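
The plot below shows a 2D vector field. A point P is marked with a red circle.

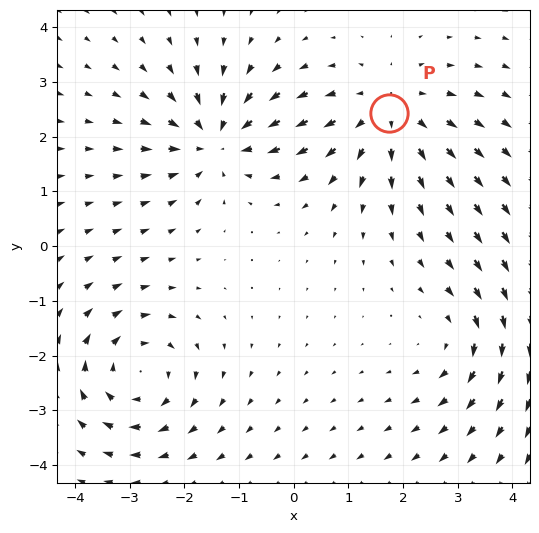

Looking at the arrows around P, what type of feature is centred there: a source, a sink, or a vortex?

source

At P (1.7, 2.4) the arrows spread outward. Divergence about +3, curl ≈0 — positive divergence with near-zero curl is a source.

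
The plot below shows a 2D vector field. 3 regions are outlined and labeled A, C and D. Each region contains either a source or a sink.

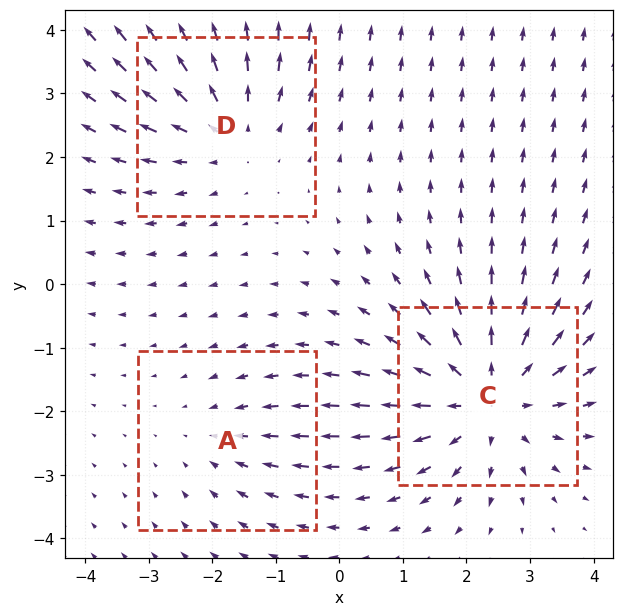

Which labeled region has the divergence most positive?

Divergence at each region's feature centre — A: about -2, C: about +4, D: about +3. Region C is most positive.

C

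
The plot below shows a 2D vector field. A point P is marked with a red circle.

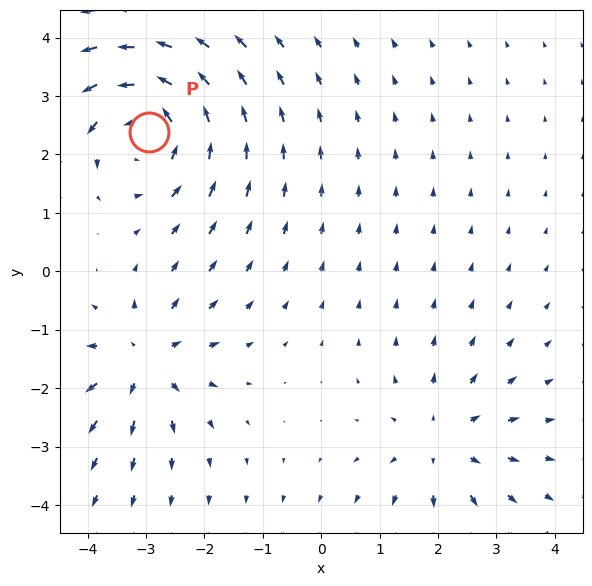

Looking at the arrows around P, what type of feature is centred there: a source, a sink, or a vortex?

vortex

At P (-2.9, 2.4) the arrows circulate counterclockwise. Divergence ≈0, curl about +4 — near-zero divergence with nonzero curl is a vortex.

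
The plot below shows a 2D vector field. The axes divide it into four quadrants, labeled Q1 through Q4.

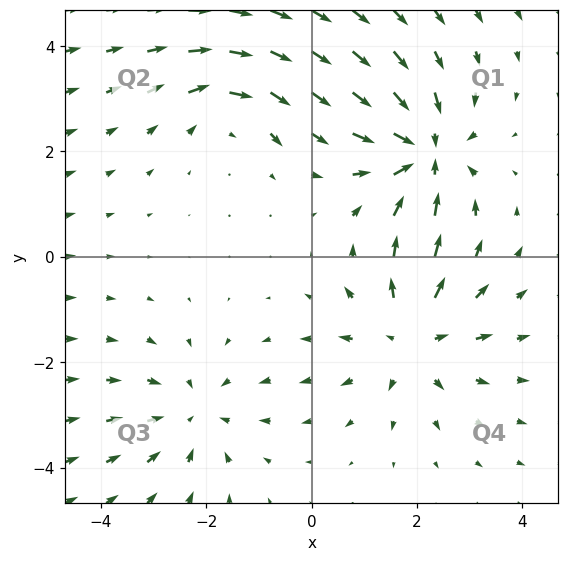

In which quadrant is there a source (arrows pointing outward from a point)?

The source sits at approximately (1.9, -1.5), which lies in quadrant Q4. The divergence there is about +4, positive as expected for a source.

Q4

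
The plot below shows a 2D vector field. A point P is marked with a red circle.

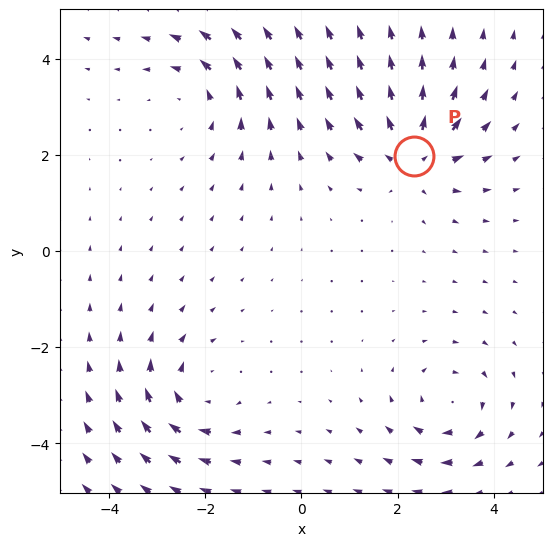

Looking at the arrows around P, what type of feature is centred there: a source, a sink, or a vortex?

At P (2.3, 2.0) the arrows spread outward. Divergence about +4, curl ≈0 — positive divergence with near-zero curl is a source.

source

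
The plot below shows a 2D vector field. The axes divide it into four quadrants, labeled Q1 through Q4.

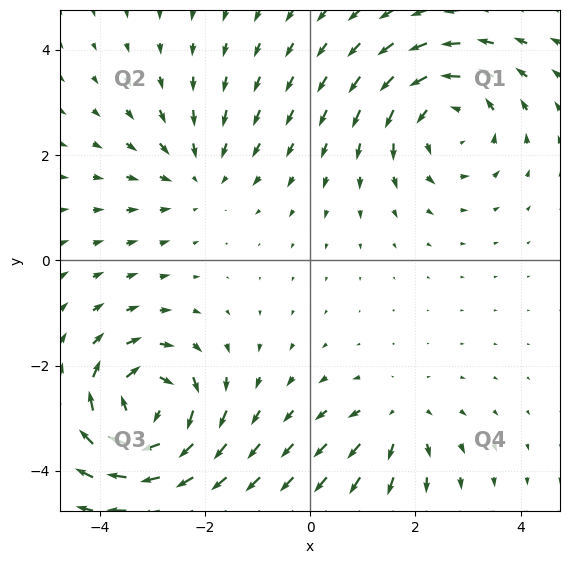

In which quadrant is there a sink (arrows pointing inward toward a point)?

Q2

The sink sits at approximately (-2.1, 1.6), which lies in quadrant Q2. The divergence there is about -3, negative as expected for a sink.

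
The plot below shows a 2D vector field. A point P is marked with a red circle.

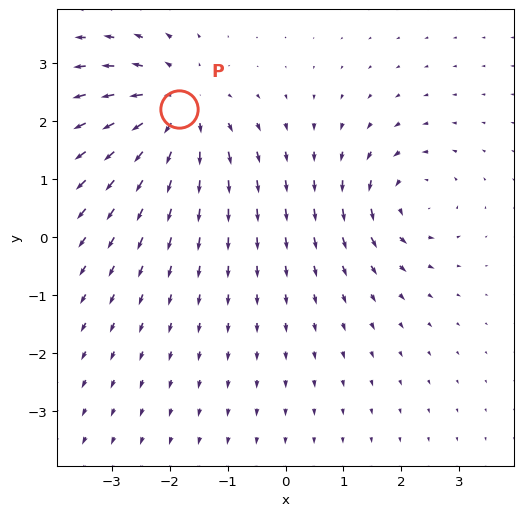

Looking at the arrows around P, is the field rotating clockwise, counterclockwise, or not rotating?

Near P at (-1.8, 2.2) the arrows show no circulation. The curl there is ≈0.

not rotating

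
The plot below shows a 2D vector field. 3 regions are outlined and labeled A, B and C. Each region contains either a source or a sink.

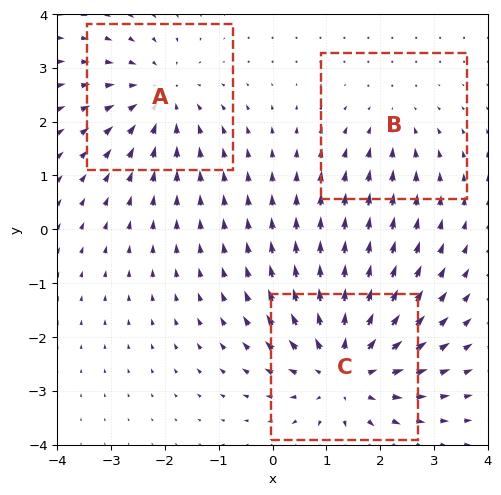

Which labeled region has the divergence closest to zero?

B

Divergence at each region's feature centre — A: about -3, B: about -2, C: about +4. Region B is closest to zero.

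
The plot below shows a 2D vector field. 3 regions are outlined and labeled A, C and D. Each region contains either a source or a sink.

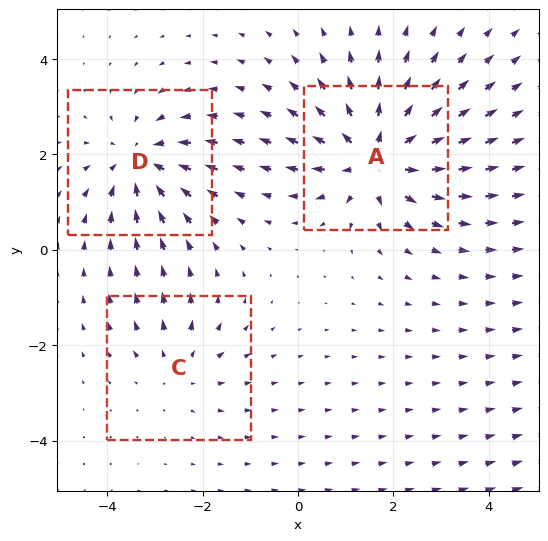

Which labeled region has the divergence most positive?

A

Divergence at each region's feature centre — A: about +5, C: about +2, D: about -4. Region A is most positive.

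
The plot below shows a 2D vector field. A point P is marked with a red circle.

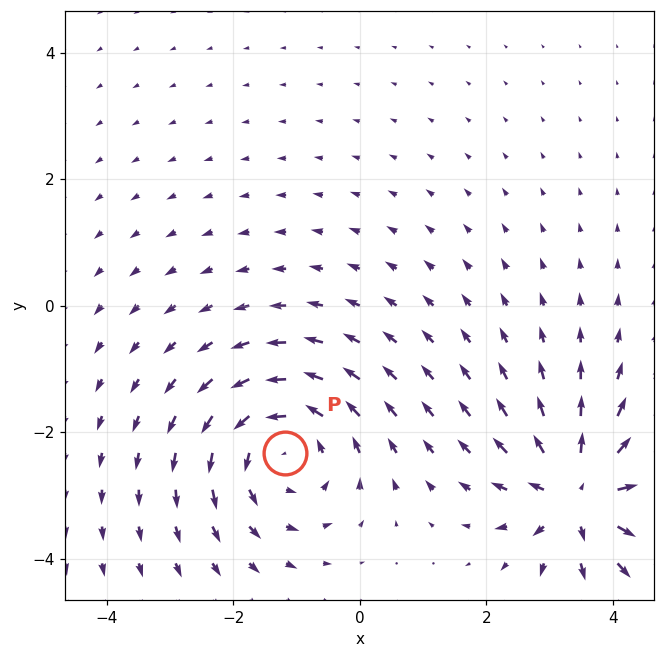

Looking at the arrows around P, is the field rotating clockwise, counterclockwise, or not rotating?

Near P at (-1.2, -2.3) the arrows circulate counterclockwise. The curl (z-component) there is about +4; positive curl means counterclockwise rotation.

counterclockwise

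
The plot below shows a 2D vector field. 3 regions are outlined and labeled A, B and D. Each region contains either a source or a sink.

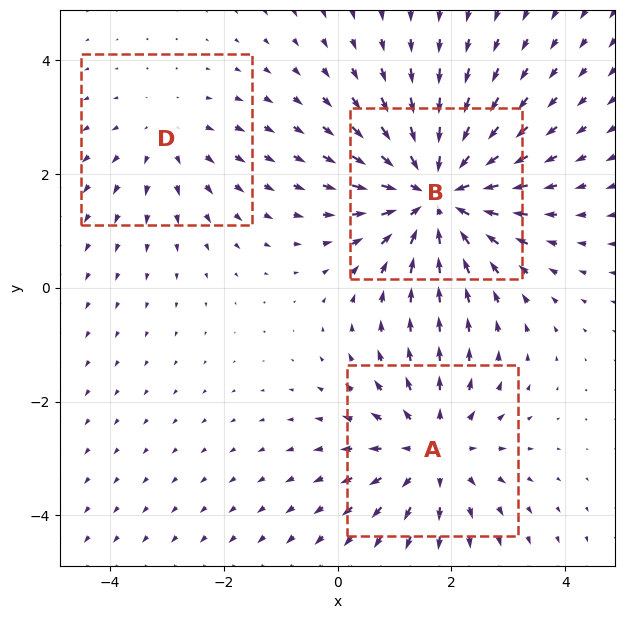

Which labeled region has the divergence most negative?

B

Divergence at each region's feature centre — A: about +3, B: about -4, D: about +2. Region B is most negative.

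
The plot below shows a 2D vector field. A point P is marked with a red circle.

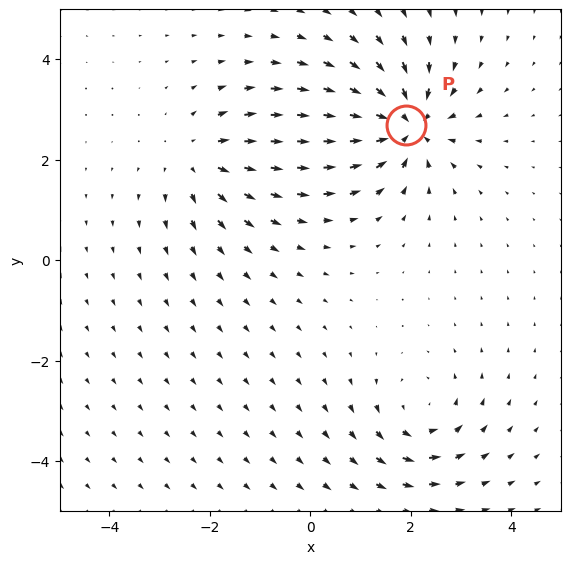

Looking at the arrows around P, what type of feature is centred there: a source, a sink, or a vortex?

At P (1.9, 2.7) the arrows converge inward. Divergence about -5, curl ≈0 — negative divergence with near-zero curl is a sink.

sink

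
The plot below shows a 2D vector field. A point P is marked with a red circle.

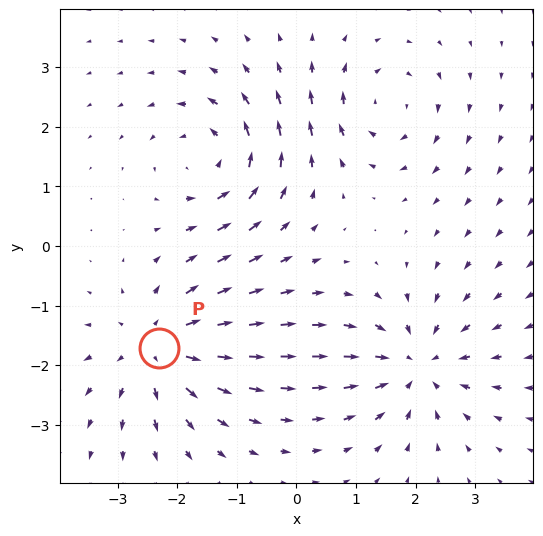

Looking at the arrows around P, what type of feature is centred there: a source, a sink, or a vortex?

source

At P (-2.3, -1.7) the arrows spread outward. Divergence about +4, curl ≈0 — positive divergence with near-zero curl is a source.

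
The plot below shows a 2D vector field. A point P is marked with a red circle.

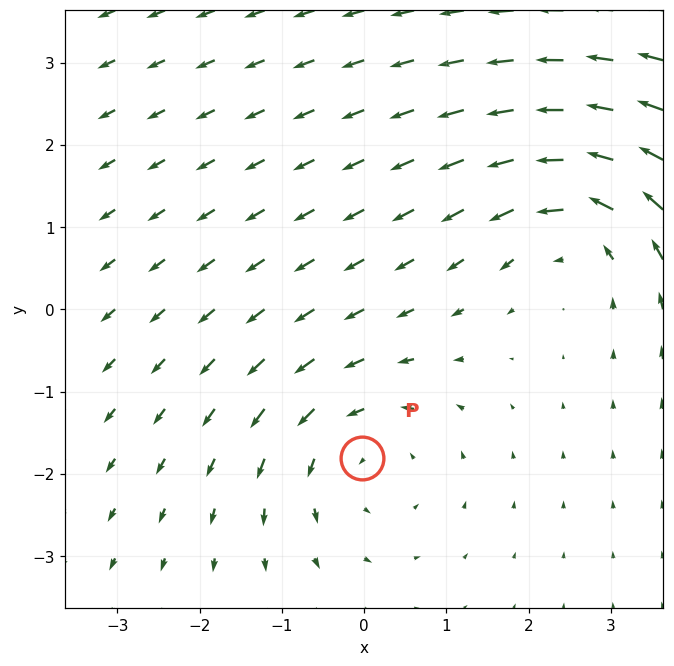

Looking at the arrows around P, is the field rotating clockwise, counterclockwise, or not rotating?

Near P at (-0.0, -1.8) the arrows circulate counterclockwise. The curl (z-component) there is about +2; positive curl means counterclockwise rotation.

counterclockwise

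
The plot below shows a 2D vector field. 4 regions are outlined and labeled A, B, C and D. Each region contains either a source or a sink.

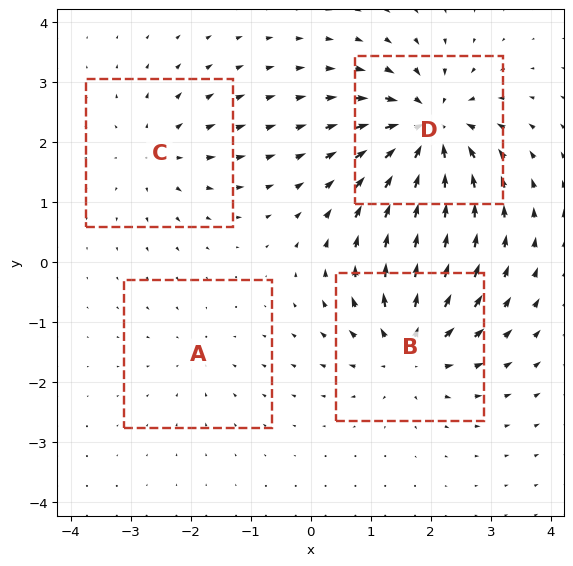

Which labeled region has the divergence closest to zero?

A

Divergence at each region's feature centre — A: about -2, B: about +6, C: about +4, D: about -8. Region A is closest to zero.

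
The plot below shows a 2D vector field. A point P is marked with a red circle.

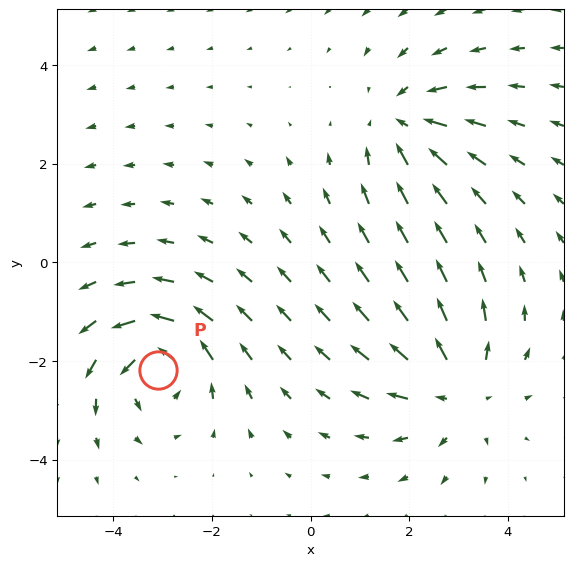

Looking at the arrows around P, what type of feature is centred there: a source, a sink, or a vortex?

vortex

At P (-3.1, -2.2) the arrows circulate counterclockwise. Divergence ≈0, curl about +4 — near-zero divergence with nonzero curl is a vortex.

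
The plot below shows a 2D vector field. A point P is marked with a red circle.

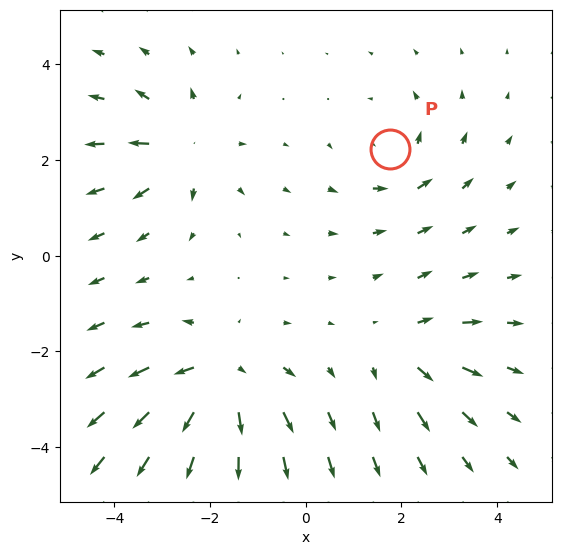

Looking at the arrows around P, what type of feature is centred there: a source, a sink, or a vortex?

At P (1.8, 2.2) the arrows circulate counterclockwise. Divergence ≈0, curl about +3 — near-zero divergence with nonzero curl is a vortex.

vortex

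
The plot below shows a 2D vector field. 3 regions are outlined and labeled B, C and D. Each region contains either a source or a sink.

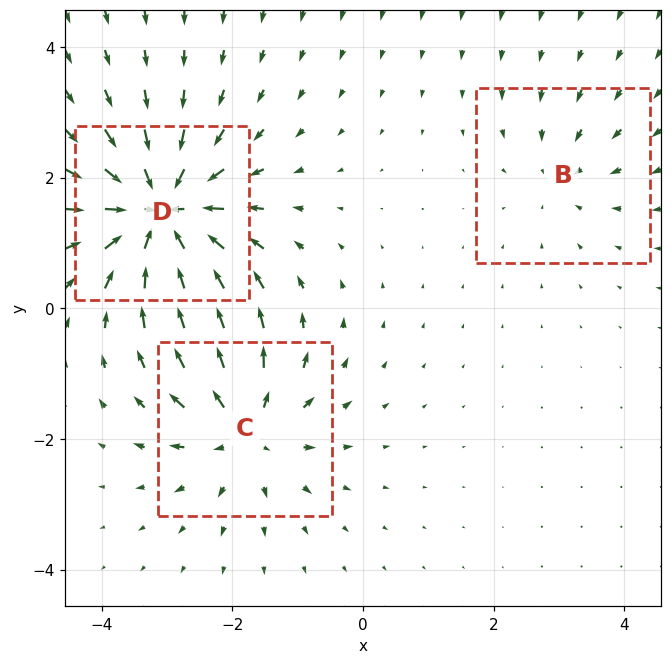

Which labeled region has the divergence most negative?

Divergence at each region's feature centre — B: about -2, C: about +4, D: about -6. Region D is most negative.

D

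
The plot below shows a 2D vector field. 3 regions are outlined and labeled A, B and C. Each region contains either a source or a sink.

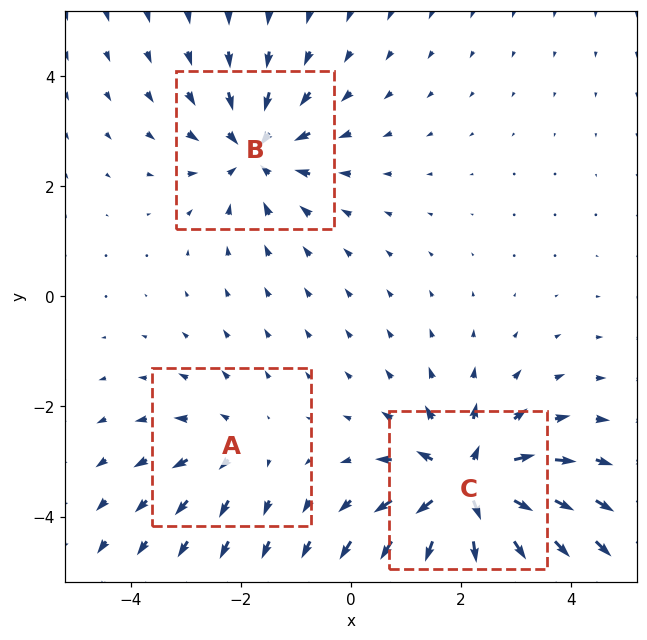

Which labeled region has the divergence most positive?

C

Divergence at each region's feature centre — A: about +2, B: about -4, C: about +6. Region C is most positive.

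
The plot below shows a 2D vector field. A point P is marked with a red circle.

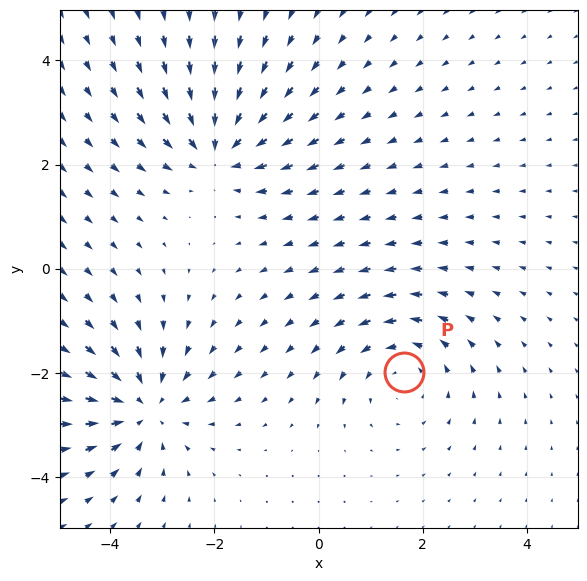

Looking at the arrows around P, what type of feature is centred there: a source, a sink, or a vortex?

At P (1.6, -2.0) the arrows circulate counterclockwise. Divergence ≈0, curl about +3 — near-zero divergence with nonzero curl is a vortex.

vortex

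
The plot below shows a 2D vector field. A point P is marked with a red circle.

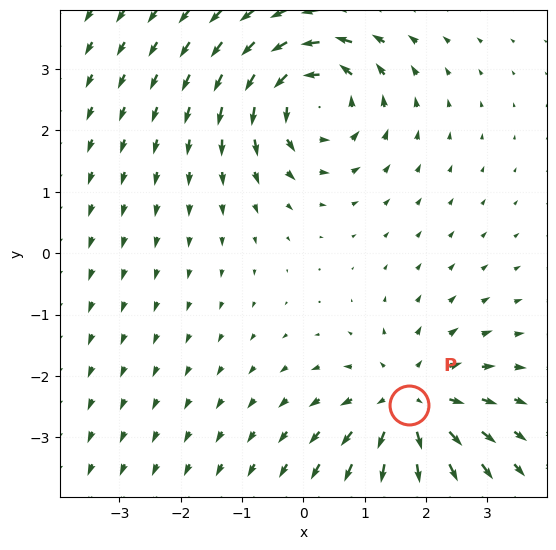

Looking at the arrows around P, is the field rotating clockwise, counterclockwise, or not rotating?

not rotating

Near P at (1.7, -2.5) the arrows show no circulation. The curl there is ≈0.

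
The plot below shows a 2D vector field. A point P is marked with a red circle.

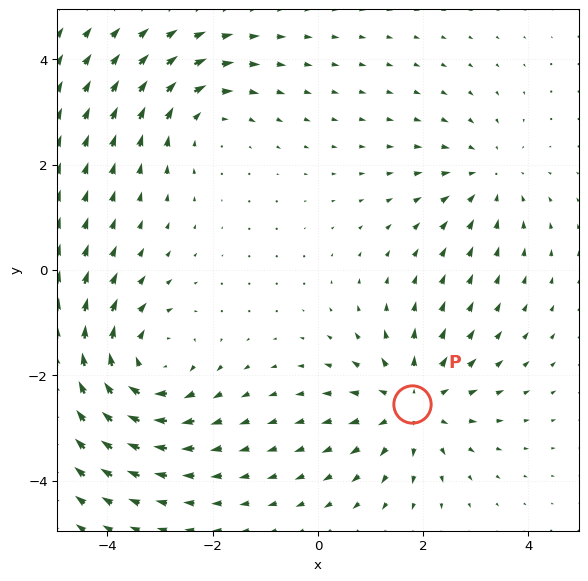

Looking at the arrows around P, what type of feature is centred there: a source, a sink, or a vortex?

source

At P (1.8, -2.5) the arrows spread outward. Divergence about +4, curl ≈0 — positive divergence with near-zero curl is a source.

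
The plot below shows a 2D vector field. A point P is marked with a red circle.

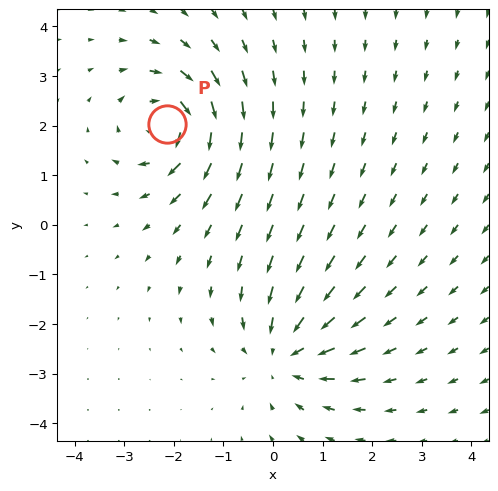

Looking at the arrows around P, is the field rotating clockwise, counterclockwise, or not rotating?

Near P at (-2.1, 2.0) the arrows circulate clockwise. The curl (z-component) there is about -6; negative curl means clockwise rotation.

clockwise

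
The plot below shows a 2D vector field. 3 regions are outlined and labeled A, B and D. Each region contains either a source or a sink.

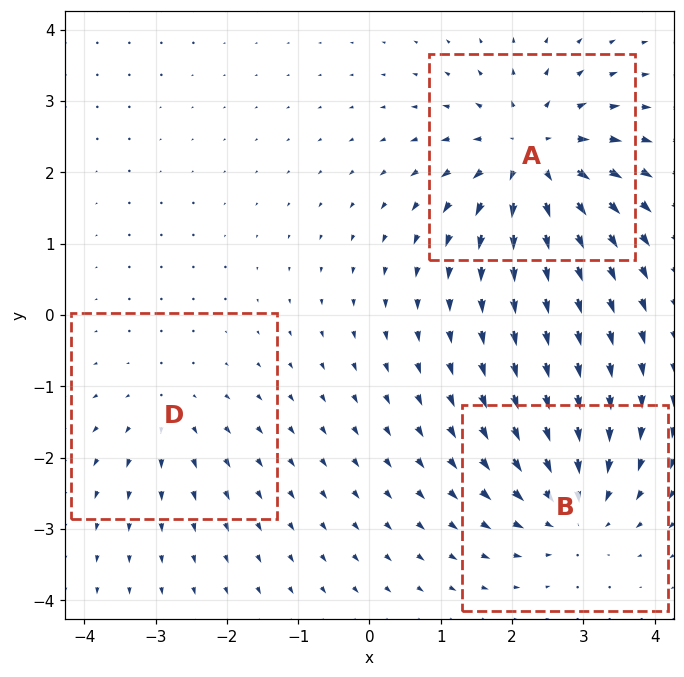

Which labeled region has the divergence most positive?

Divergence at each region's feature centre — A: about +5, B: about -4, D: about +2. Region A is most positive.

A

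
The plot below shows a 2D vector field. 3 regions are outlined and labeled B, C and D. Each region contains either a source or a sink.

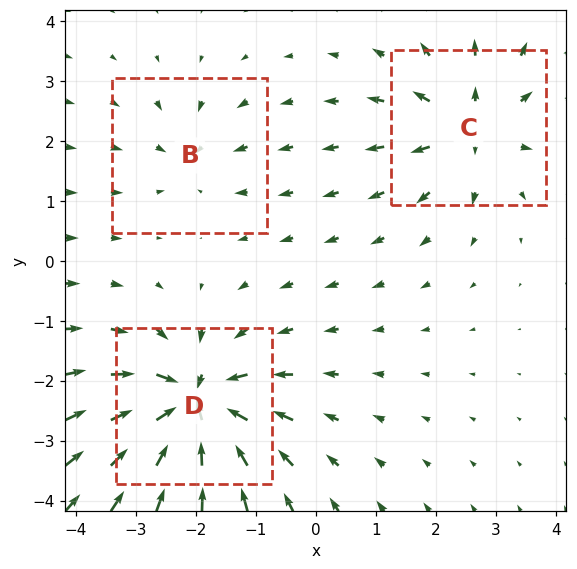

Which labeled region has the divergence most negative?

Divergence at each region's feature centre — B: about -3, C: about +4, D: about -6. Region D is most negative.

D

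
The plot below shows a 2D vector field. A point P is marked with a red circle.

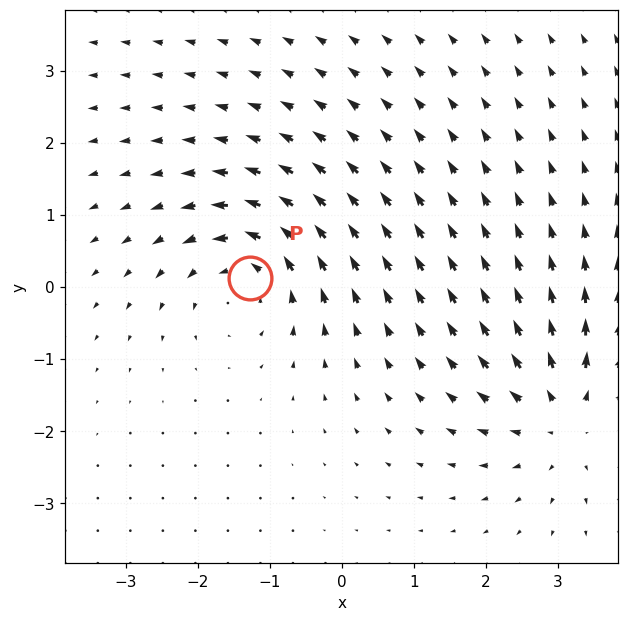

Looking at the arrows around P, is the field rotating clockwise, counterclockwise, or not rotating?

counterclockwise

Near P at (-1.3, 0.1) the arrows circulate counterclockwise. The curl (z-component) there is about +4; positive curl means counterclockwise rotation.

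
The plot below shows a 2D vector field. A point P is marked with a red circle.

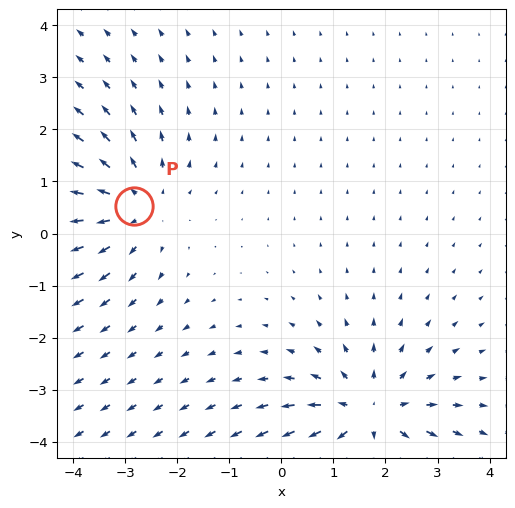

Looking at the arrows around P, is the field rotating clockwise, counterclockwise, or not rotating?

Near P at (-2.8, 0.5) the arrows show no circulation. The curl there is ≈0.

not rotating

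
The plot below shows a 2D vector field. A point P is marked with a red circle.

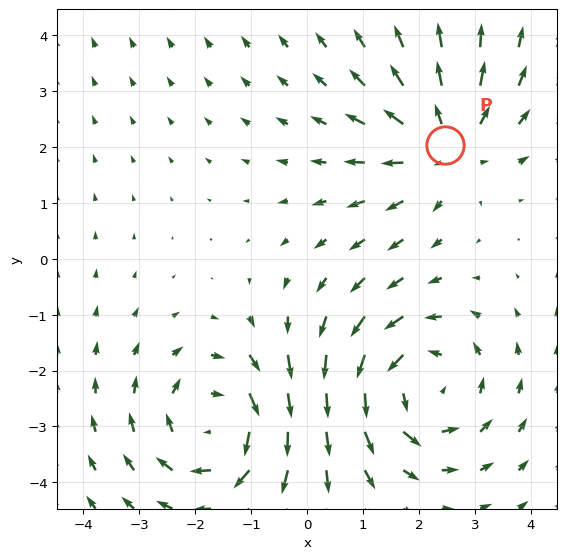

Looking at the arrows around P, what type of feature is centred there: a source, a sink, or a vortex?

source

At P (2.5, 2.0) the arrows spread outward. Divergence about +3, curl ≈0 — positive divergence with near-zero curl is a source.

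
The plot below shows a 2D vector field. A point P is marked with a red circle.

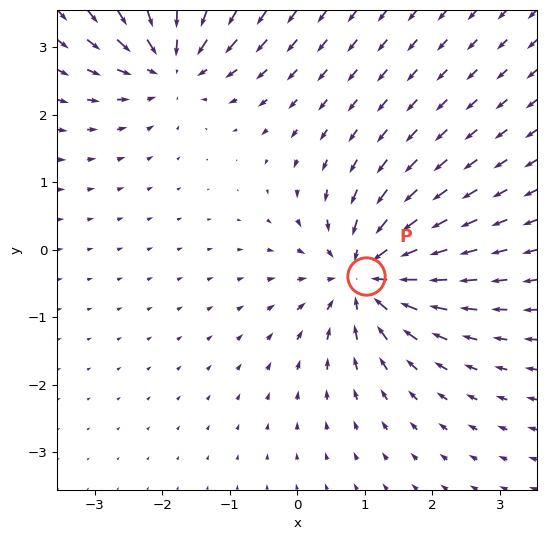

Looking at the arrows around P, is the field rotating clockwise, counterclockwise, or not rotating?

Near P at (1.0, -0.4) the arrows show no circulation. The curl there is ≈0.

not rotating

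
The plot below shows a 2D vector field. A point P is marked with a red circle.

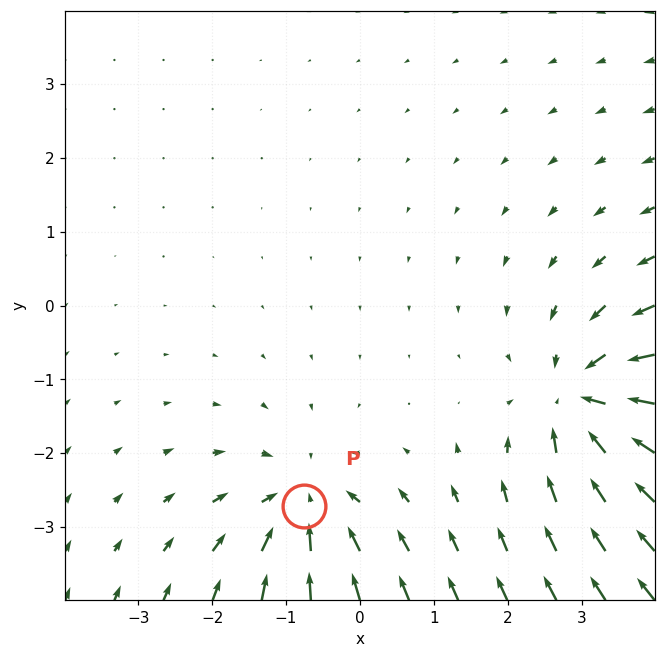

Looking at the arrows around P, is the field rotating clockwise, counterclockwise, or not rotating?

Near P at (-0.8, -2.7) the arrows show no circulation. The curl there is ≈0.

not rotating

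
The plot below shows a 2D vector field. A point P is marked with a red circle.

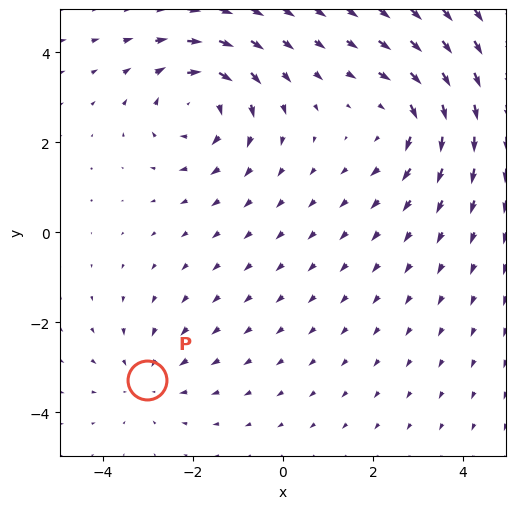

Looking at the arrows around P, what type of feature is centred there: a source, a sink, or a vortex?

At P (-3.0, -3.3) the arrows converge inward. Divergence about -2, curl ≈0 — negative divergence with near-zero curl is a sink.

sink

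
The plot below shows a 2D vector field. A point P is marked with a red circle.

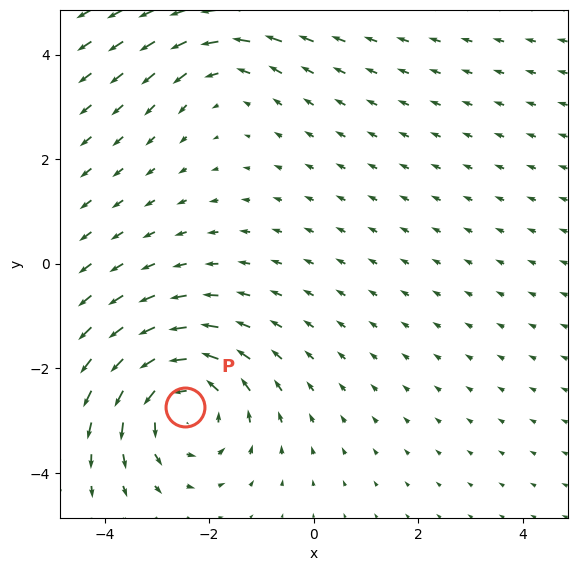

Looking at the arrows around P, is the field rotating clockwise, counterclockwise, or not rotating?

counterclockwise

Near P at (-2.5, -2.7) the arrows circulate counterclockwise. The curl (z-component) there is about +4; positive curl means counterclockwise rotation.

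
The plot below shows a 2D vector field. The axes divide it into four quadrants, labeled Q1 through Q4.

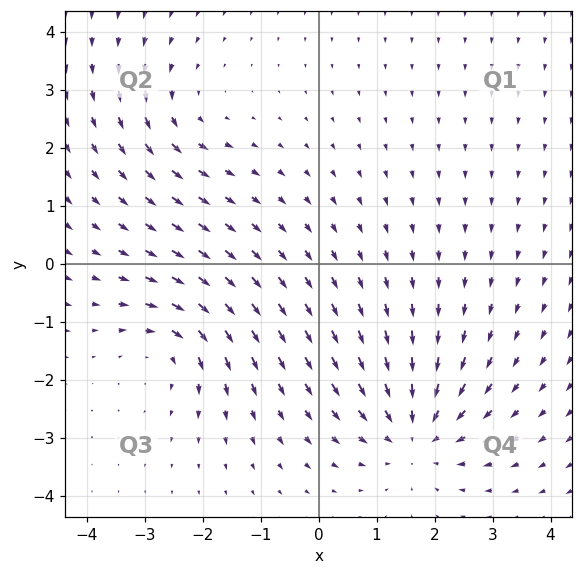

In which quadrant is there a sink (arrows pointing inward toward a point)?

The sink sits at approximately (1.7, -2.9), which lies in quadrant Q4. The divergence there is about -5, negative as expected for a sink.

Q4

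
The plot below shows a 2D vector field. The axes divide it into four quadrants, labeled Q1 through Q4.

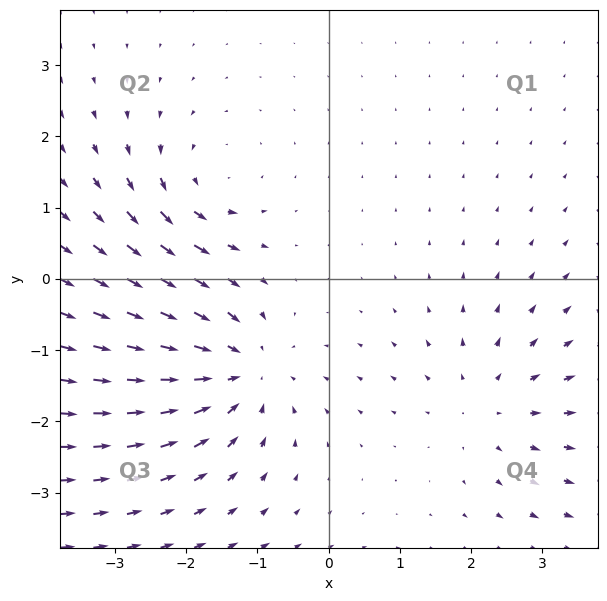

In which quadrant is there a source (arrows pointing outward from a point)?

Q4

The source sits at approximately (2.3, -1.8), which lies in quadrant Q4. The divergence there is about +3, positive as expected for a source.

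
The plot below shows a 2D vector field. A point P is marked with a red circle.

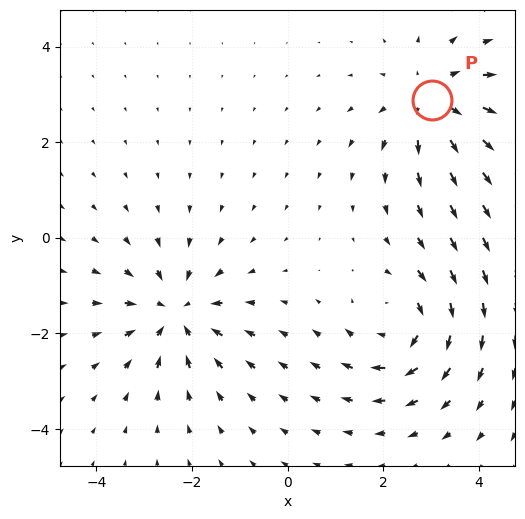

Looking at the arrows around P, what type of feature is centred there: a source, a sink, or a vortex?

source

At P (3.0, 2.9) the arrows spread outward. Divergence about +4, curl ≈0 — positive divergence with near-zero curl is a source.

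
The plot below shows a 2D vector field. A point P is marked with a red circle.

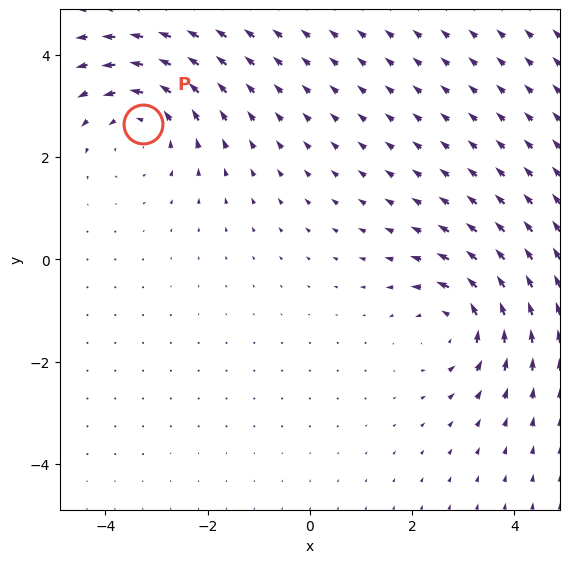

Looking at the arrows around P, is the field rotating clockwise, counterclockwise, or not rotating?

Near P at (-3.3, 2.6) the arrows circulate counterclockwise. The curl (z-component) there is about +3; positive curl means counterclockwise rotation.

counterclockwise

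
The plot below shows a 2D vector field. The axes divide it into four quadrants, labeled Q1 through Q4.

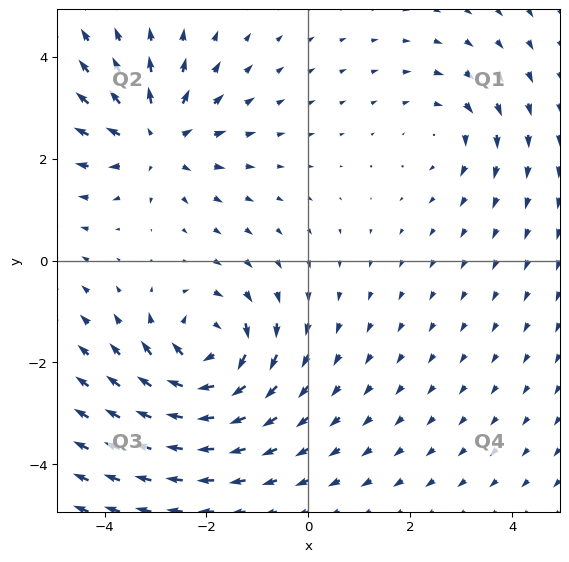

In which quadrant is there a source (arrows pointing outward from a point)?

The source sits at approximately (-3.0, 2.4), which lies in quadrant Q2. The divergence there is about +5, positive as expected for a source.

Q2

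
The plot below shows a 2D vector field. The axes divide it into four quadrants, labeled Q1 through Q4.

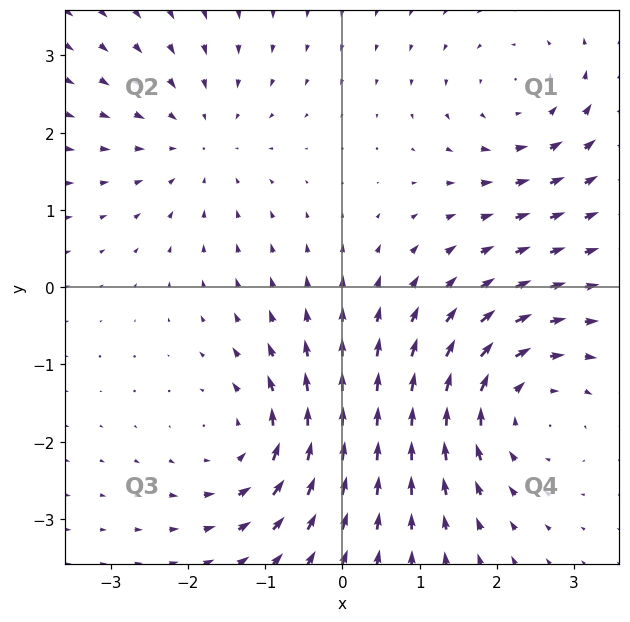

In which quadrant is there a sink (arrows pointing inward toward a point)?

The sink sits at approximately (-1.9, 1.9), which lies in quadrant Q2. The divergence there is about -3, negative as expected for a sink.

Q2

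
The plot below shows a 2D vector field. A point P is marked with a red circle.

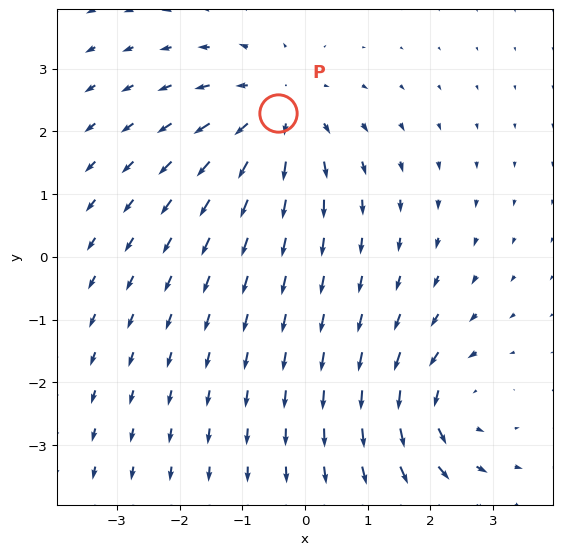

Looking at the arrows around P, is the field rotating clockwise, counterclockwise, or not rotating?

Near P at (-0.4, 2.3) the arrows show no circulation. The curl there is ≈0.

not rotating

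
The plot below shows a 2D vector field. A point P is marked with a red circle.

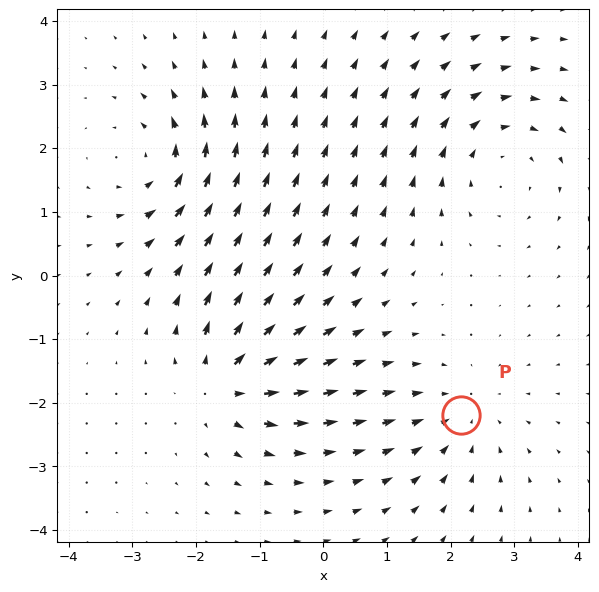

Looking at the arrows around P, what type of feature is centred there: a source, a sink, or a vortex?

At P (2.2, -2.2) the arrows converge inward. Divergence about -3, curl ≈0 — negative divergence with near-zero curl is a sink.

sink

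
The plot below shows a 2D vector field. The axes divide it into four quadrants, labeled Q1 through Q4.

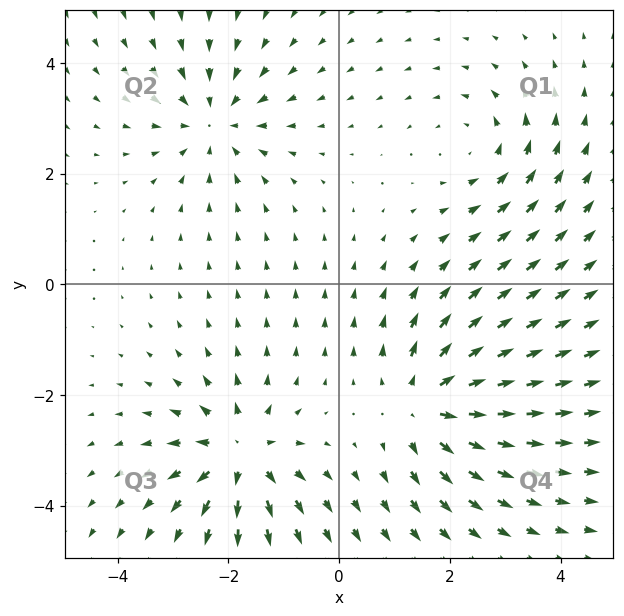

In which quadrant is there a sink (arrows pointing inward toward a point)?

The sink sits at approximately (-2.2, 2.9), which lies in quadrant Q2. The divergence there is about -5, negative as expected for a sink.

Q2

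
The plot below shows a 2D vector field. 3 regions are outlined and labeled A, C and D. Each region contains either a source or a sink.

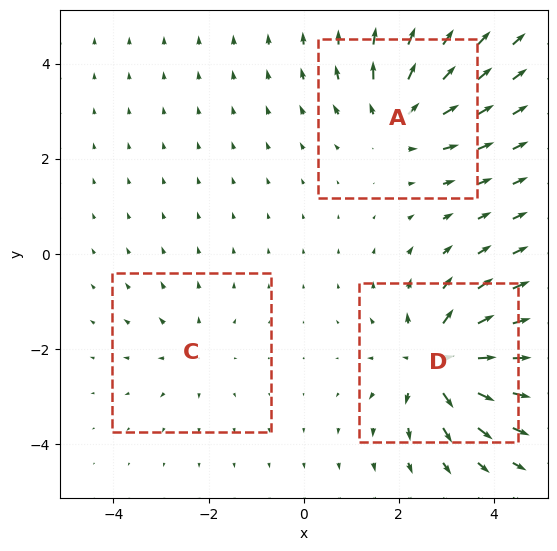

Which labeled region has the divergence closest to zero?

C

Divergence at each region's feature centre — A: about +4, C: about +2, D: about +5. Region C is closest to zero.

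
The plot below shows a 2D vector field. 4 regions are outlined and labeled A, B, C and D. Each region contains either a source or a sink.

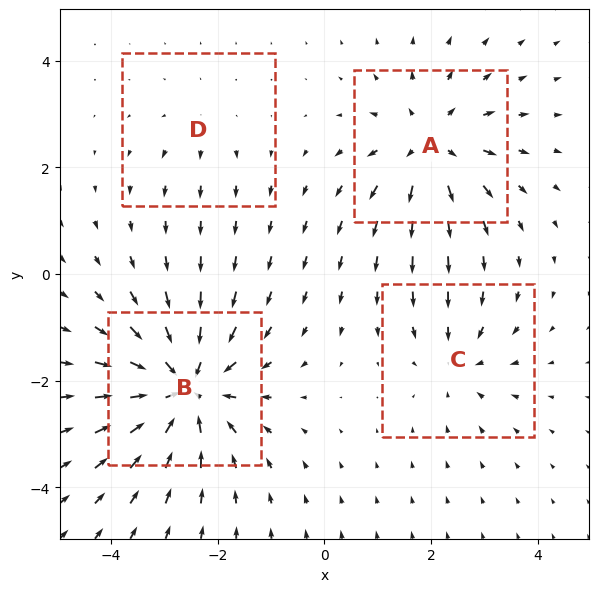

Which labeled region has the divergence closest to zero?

D

Divergence at each region's feature centre — A: about +5, B: about -7, C: about -3, D: about +2. Region D is closest to zero.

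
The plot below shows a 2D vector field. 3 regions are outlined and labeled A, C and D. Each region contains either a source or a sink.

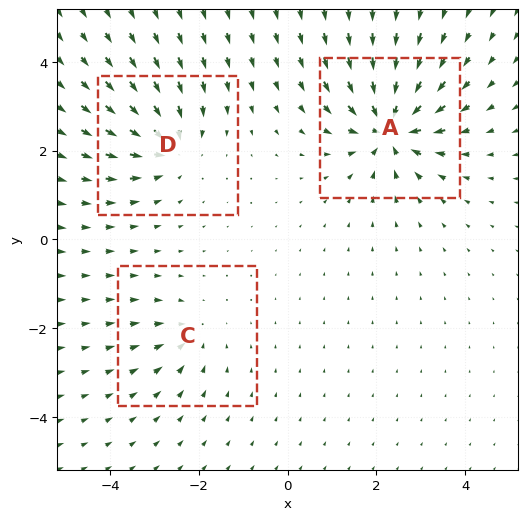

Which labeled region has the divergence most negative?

A

Divergence at each region's feature centre — A: about -6, C: about -3, D: about -4. Region A is most negative.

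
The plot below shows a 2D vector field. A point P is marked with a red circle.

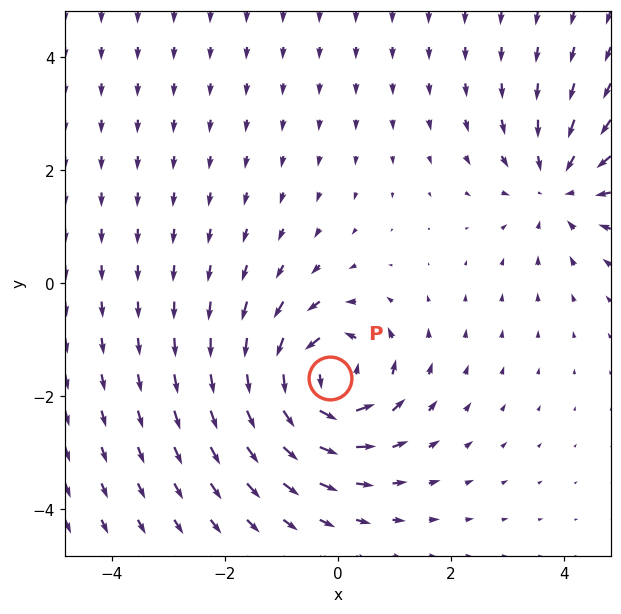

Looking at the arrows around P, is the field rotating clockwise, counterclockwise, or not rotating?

Near P at (-0.1, -1.7) the arrows circulate counterclockwise. The curl (z-component) there is about +5; positive curl means counterclockwise rotation.

counterclockwise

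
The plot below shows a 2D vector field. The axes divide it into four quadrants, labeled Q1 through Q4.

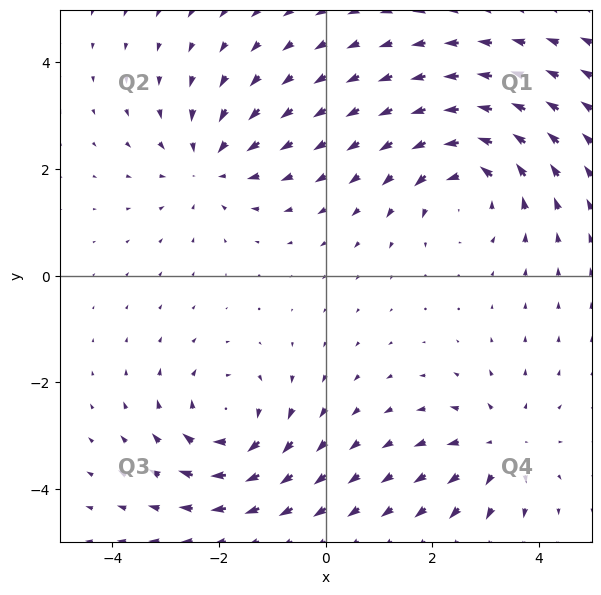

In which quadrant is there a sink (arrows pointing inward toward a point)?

Q2

The sink sits at approximately (-2.2, 2.1), which lies in quadrant Q2. The divergence there is about -4, negative as expected for a sink.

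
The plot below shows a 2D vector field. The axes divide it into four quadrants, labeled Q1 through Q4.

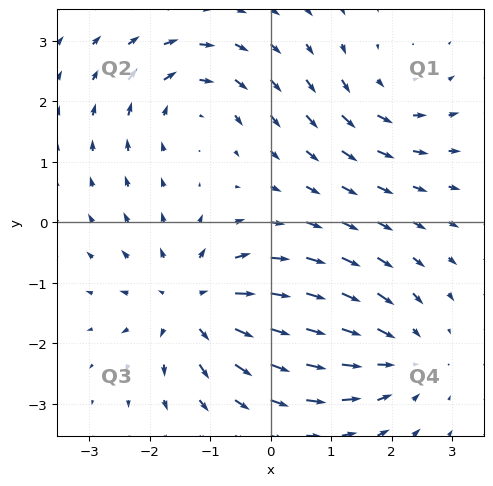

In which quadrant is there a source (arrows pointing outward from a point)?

The source sits at approximately (-1.3, -1.4), which lies in quadrant Q3. The divergence there is about +5, positive as expected for a source.

Q3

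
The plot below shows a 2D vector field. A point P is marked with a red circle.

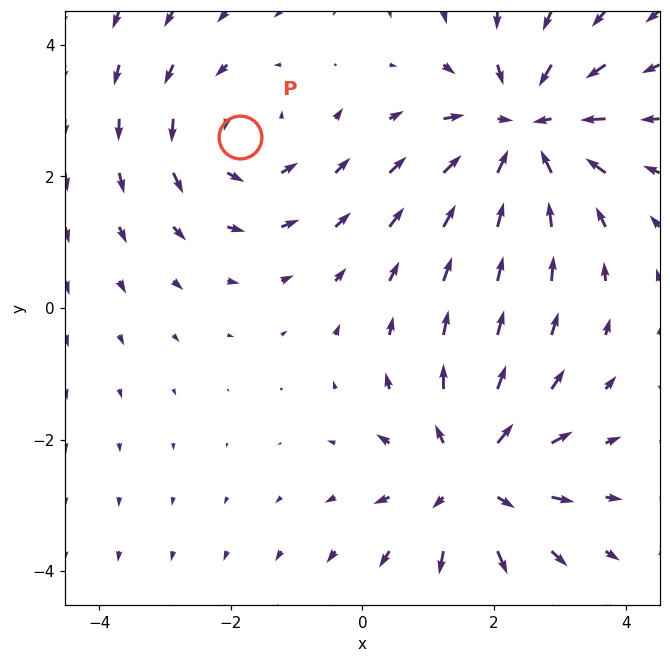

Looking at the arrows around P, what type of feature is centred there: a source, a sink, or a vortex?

At P (-1.9, 2.6) the arrows circulate counterclockwise. Divergence ≈0, curl about +2 — near-zero divergence with nonzero curl is a vortex.

vortex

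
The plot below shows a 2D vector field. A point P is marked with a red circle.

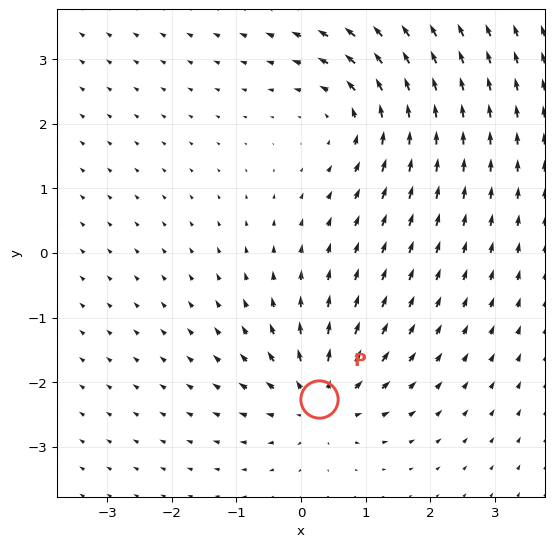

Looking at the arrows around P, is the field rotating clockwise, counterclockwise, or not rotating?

not rotating

Near P at (0.3, -2.3) the arrows show no circulation. The curl there is ≈0.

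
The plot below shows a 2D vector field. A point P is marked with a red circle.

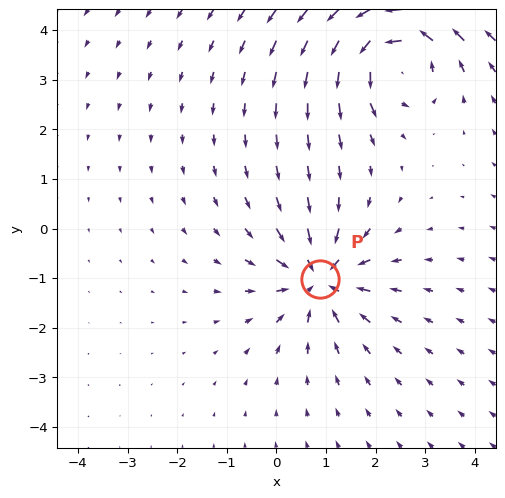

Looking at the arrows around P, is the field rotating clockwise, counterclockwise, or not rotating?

Near P at (0.9, -1.0) the arrows show no circulation. The curl there is ≈0.

not rotating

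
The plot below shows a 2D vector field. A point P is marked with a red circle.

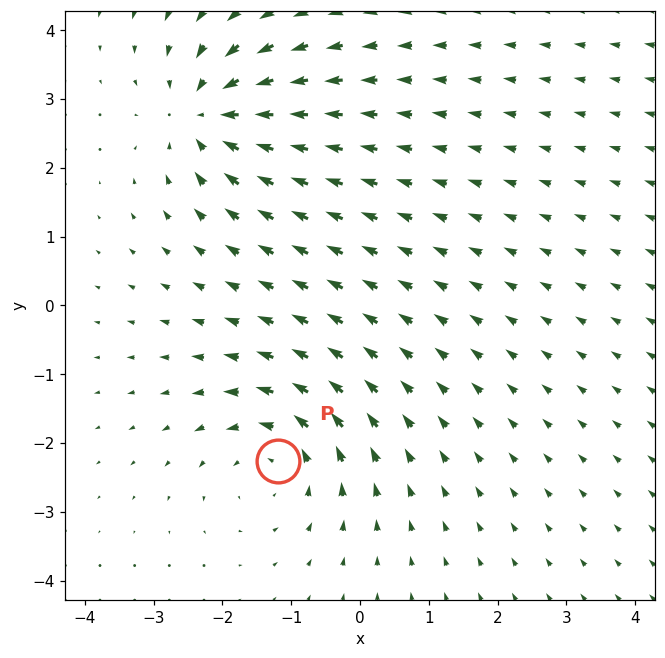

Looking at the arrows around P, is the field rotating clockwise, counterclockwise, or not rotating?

Near P at (-1.2, -2.3) the arrows circulate counterclockwise. The curl (z-component) there is about +4; positive curl means counterclockwise rotation.

counterclockwise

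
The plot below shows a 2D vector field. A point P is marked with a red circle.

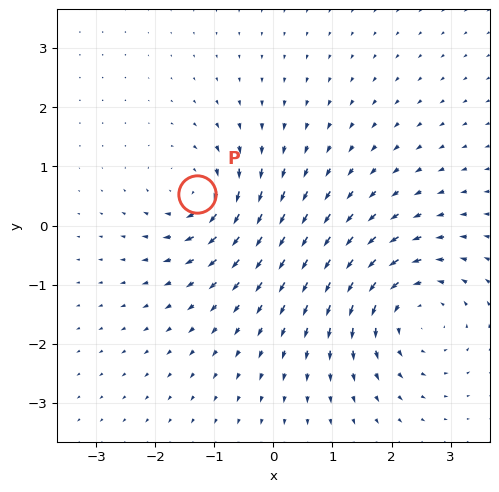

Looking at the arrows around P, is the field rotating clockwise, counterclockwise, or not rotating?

Near P at (-1.3, 0.5) the arrows circulate clockwise. The curl (z-component) there is about -4; negative curl means clockwise rotation.

clockwise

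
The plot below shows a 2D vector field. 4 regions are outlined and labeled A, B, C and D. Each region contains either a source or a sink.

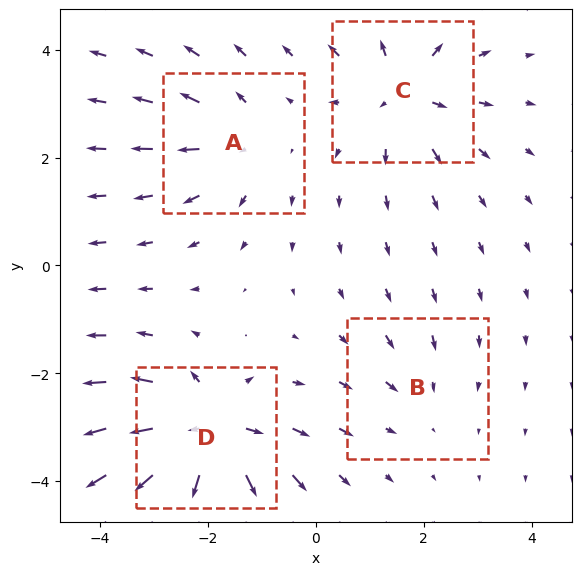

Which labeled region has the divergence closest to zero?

Divergence at each region's feature centre — A: about +3, B: about -2, C: about +5, D: about +7. Region B is closest to zero.

B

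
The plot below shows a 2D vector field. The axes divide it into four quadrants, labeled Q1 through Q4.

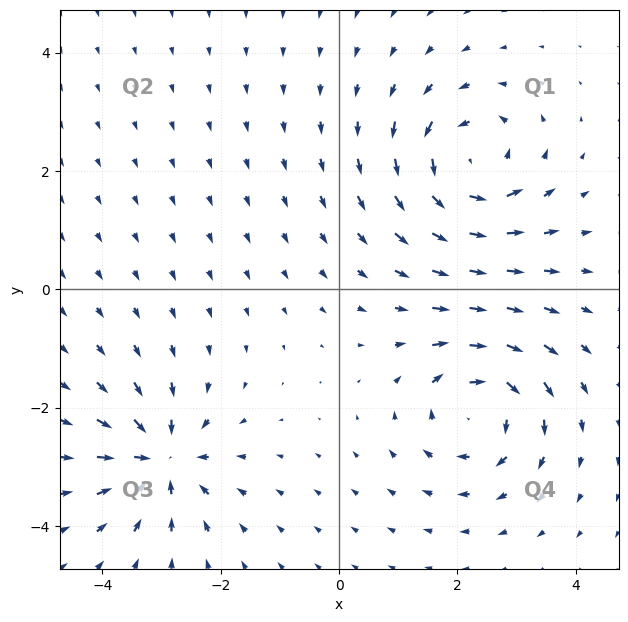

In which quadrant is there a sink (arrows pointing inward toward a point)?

Q3

The sink sits at approximately (-3.0, -2.9), which lies in quadrant Q3. The divergence there is about -6, negative as expected for a sink.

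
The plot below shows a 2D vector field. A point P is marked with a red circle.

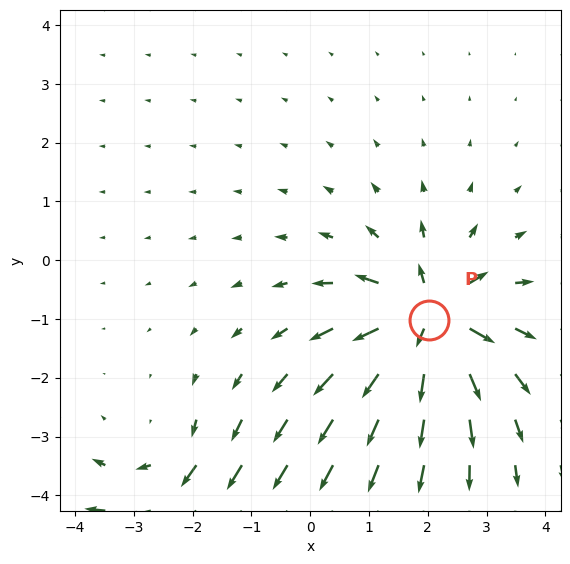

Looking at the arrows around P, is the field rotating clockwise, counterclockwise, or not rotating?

not rotating

Near P at (2.0, -1.0) the arrows show no circulation. The curl there is ≈0.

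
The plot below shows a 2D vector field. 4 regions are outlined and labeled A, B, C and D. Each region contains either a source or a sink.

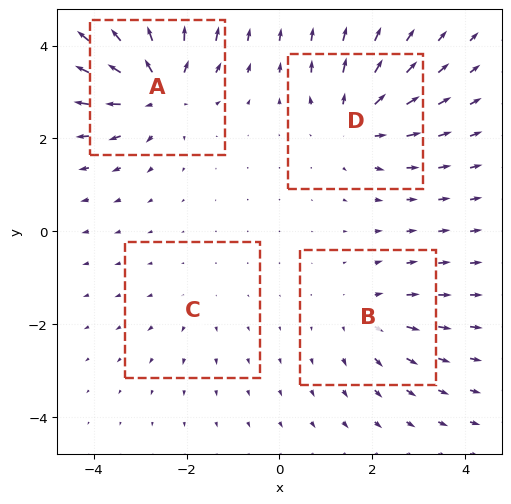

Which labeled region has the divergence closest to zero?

C

Divergence at each region's feature centre — A: about +7, B: about +4, C: about +2, D: about +5. Region C is closest to zero.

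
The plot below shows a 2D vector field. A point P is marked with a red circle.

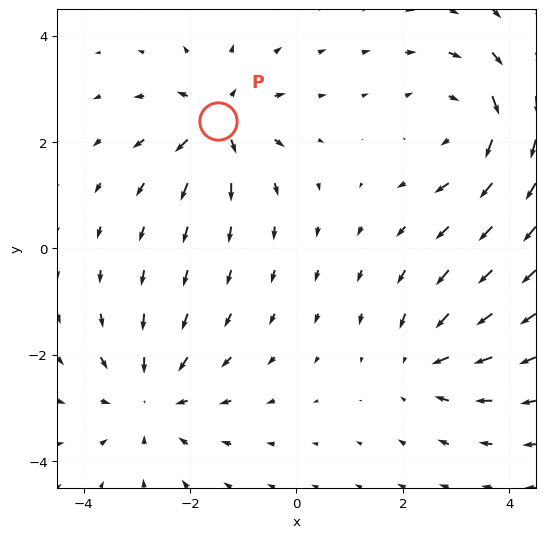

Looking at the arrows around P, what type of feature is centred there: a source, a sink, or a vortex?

At P (-1.5, 2.4) the arrows spread outward. Divergence about +5, curl ≈0 — positive divergence with near-zero curl is a source.

source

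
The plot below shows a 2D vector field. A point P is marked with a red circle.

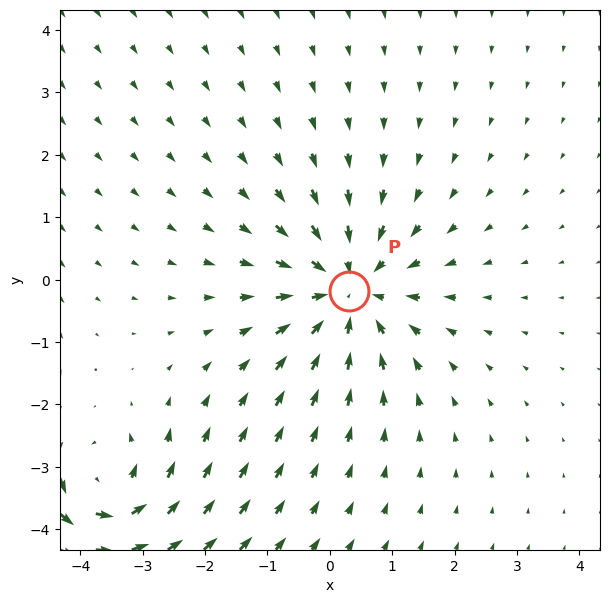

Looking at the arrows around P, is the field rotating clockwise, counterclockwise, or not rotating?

not rotating

Near P at (0.3, -0.2) the arrows show no circulation. The curl there is ≈0.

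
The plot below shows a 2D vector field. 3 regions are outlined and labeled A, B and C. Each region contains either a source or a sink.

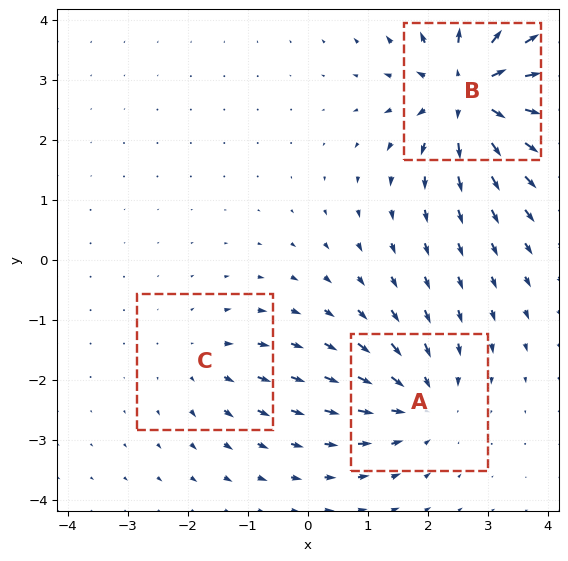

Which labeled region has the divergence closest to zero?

C

Divergence at each region's feature centre — A: about -3, B: about +6, C: about +2. Region C is closest to zero.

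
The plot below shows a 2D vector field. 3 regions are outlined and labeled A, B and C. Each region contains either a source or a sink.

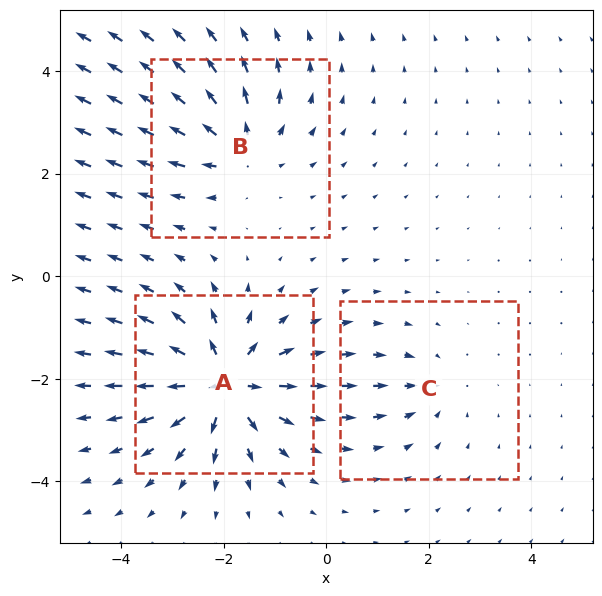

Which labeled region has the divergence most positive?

A

Divergence at each region's feature centre — A: about +6, B: about +4, C: about -2. Region A is most positive.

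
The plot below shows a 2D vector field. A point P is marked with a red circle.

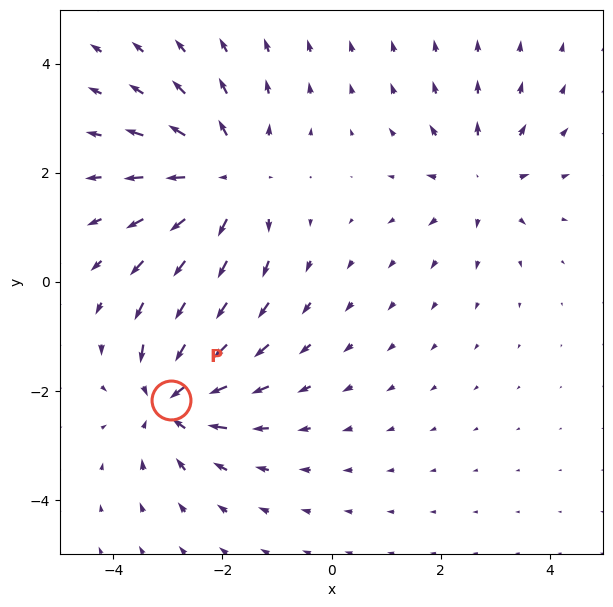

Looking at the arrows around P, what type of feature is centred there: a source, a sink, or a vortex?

At P (-2.9, -2.2) the arrows converge inward. Divergence about -5, curl ≈0 — negative divergence with near-zero curl is a sink.

sink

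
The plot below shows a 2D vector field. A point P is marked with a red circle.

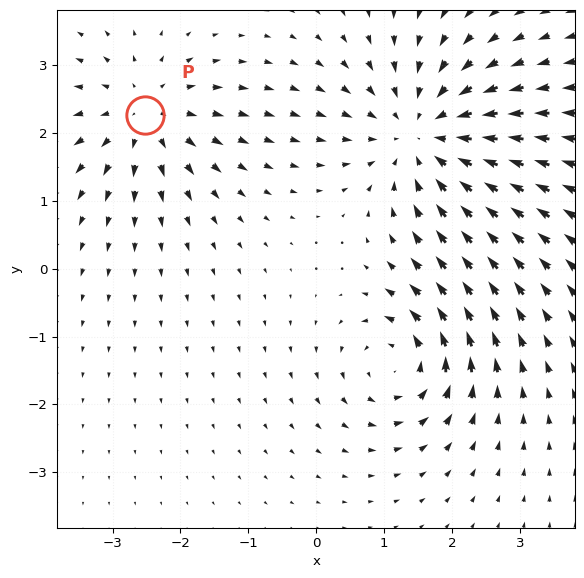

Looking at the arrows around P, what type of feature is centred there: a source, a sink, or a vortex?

source

At P (-2.5, 2.3) the arrows spread outward. Divergence about +4, curl ≈0 — positive divergence with near-zero curl is a source.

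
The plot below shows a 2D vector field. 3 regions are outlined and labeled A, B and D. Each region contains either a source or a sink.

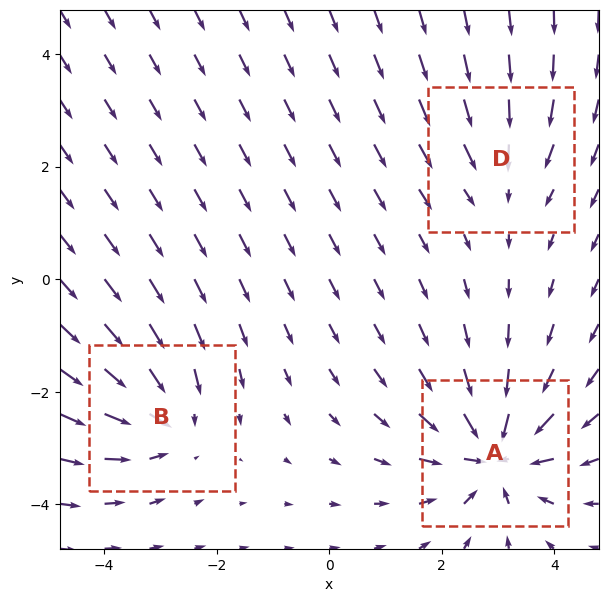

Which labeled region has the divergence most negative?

Divergence at each region's feature centre — A: about -6, B: about -4, D: about -2. Region A is most negative.

A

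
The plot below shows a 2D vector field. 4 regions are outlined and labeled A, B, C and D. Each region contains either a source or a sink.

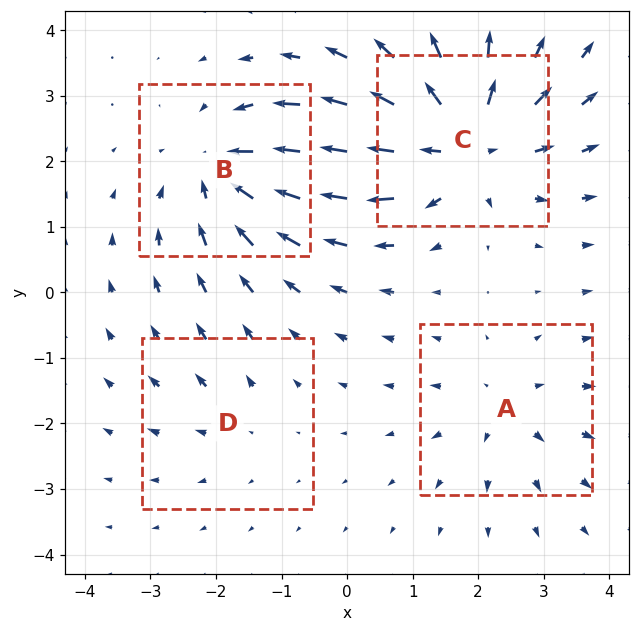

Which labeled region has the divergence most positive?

Divergence at each region's feature centre — A: about +3, B: about -5, C: about +7, D: about +2. Region C is most positive.

C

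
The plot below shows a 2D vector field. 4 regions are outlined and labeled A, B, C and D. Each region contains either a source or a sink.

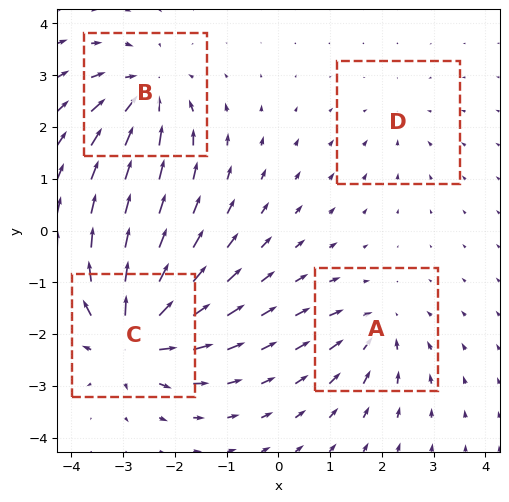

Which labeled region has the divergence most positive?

Divergence at each region's feature centre — A: about -4, B: about -6, C: about +8, D: about -2. Region C is most positive.

C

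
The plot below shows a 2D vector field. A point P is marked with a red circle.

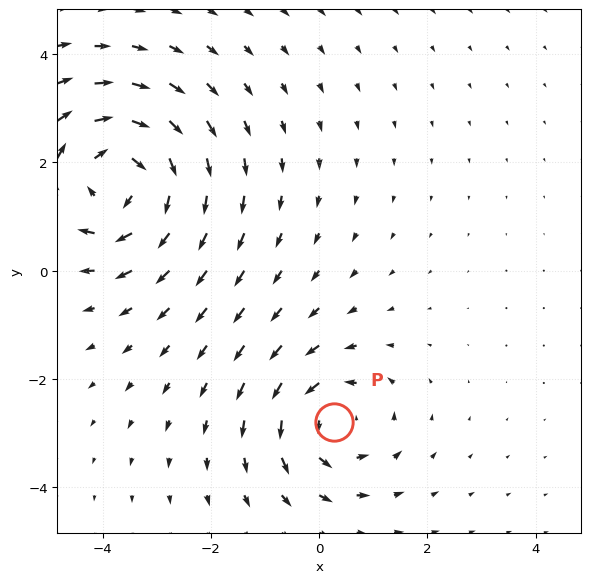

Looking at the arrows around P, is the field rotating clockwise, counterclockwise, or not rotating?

Near P at (0.3, -2.8) the arrows circulate counterclockwise. The curl (z-component) there is about +4; positive curl means counterclockwise rotation.

counterclockwise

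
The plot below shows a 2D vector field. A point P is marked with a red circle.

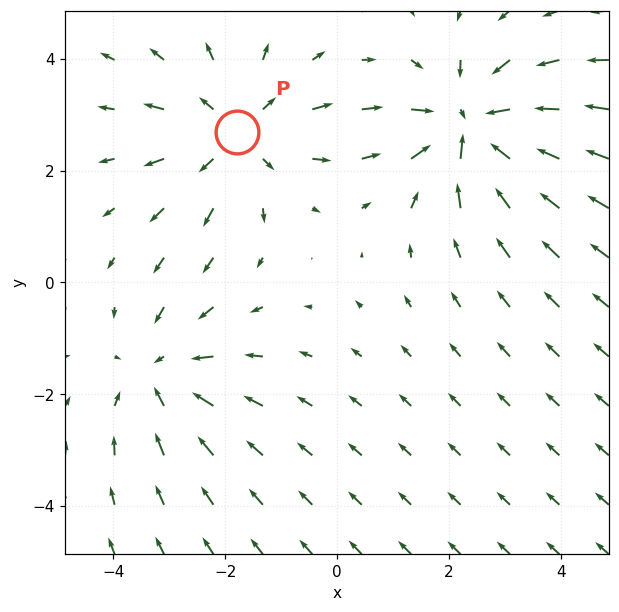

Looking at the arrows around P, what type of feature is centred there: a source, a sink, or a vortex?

source

At P (-1.8, 2.7) the arrows spread outward. Divergence about +3, curl ≈0 — positive divergence with near-zero curl is a source.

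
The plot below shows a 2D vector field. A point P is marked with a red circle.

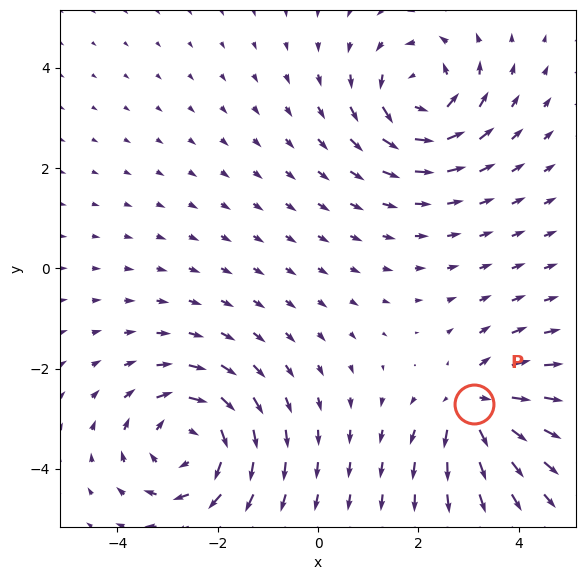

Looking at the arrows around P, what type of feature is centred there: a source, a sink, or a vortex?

source

At P (3.1, -2.7) the arrows spread outward. Divergence about +5, curl ≈0 — positive divergence with near-zero curl is a source.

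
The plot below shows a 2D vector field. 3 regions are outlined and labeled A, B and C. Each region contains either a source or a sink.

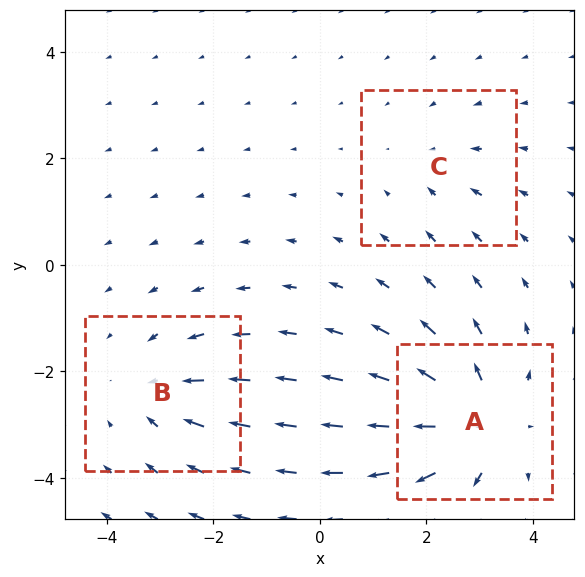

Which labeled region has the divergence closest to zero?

C

Divergence at each region's feature centre — A: about +5, B: about -3, C: about -2. Region C is closest to zero.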